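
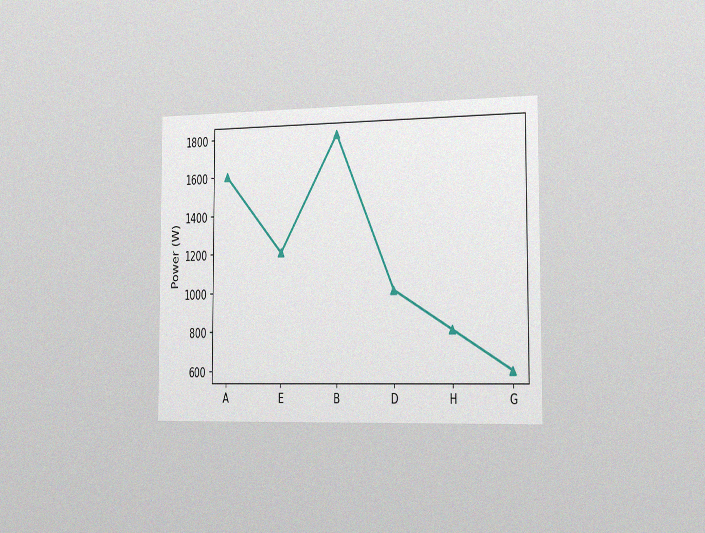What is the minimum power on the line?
The chart is viewed slightly from the right, with some photo noise. The lowest point is at G, and reading across to the y-axis gives 600W.

600W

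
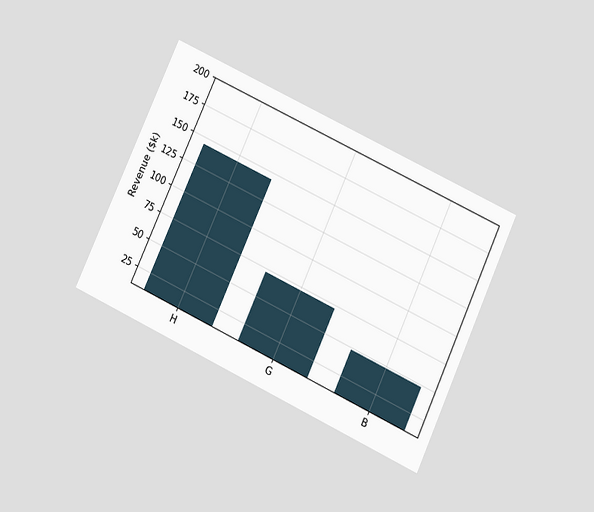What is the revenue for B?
The chart is tilted about 25° clockwise and viewed slightly from below. Reading along the chart's y-axis, the B bar reaches $48k.

$48k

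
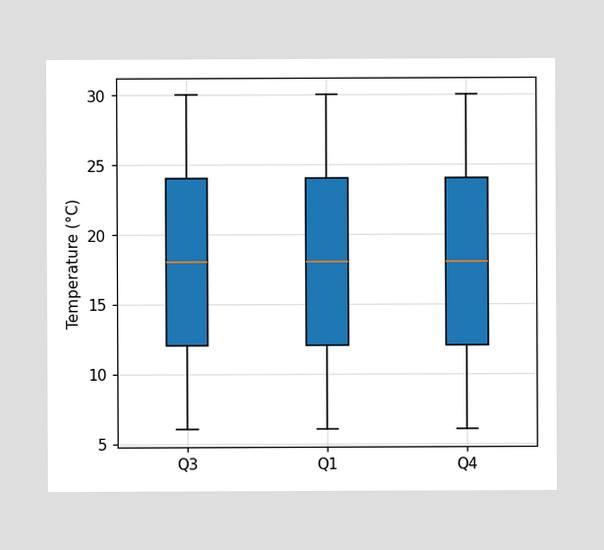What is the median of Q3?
18°C

The median line in the Q3 box sits at 18°C.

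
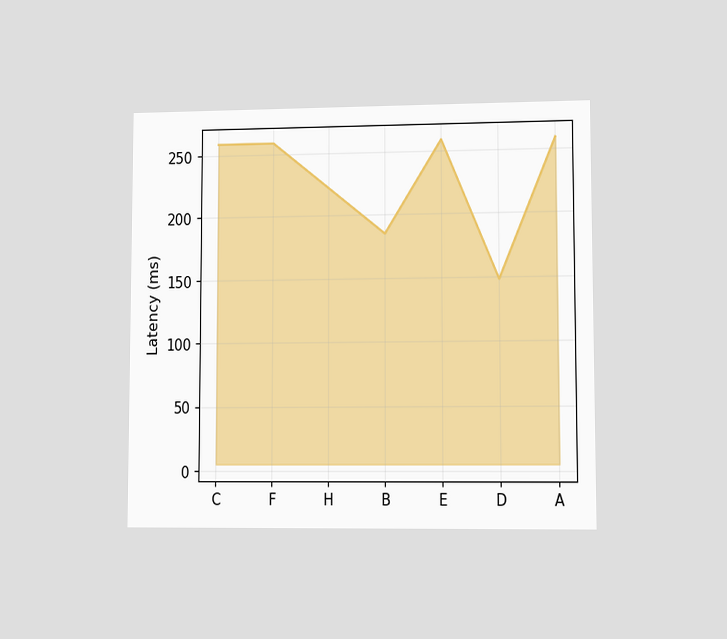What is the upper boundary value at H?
The chart is viewed at a slight angle. At H the upper boundary is at 222ms.

222ms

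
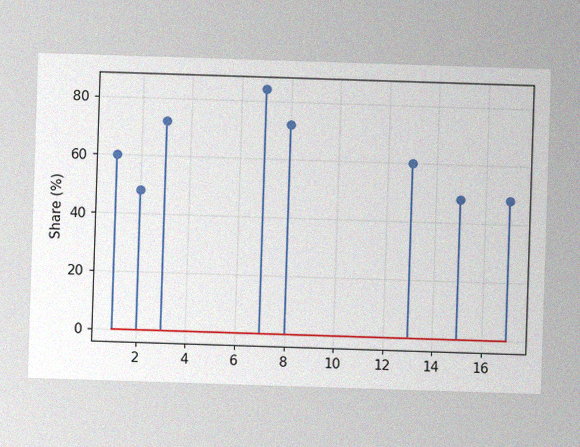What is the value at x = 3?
72%

The image has some photo noise and uneven lighting. The stem at x=3 reaches 72%.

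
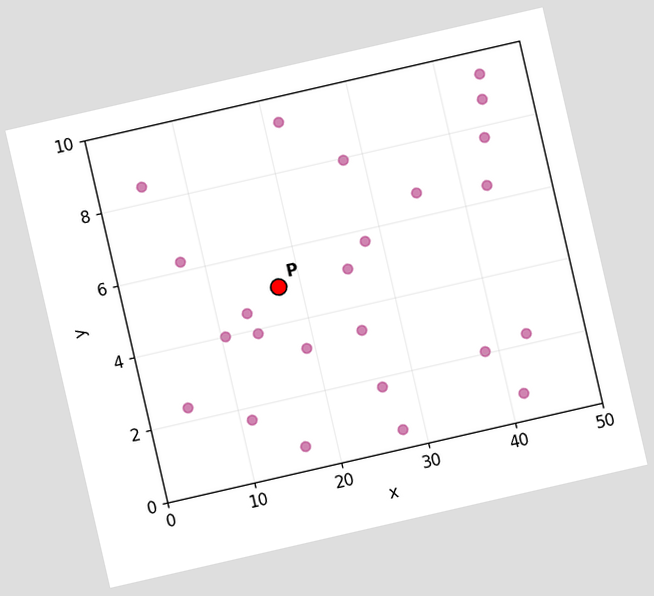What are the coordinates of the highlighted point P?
The chart is tilted about 13° counter-clockwise. Following the gridlines from P to each axis, P sits at (17.5, 5).

(17.5, 5)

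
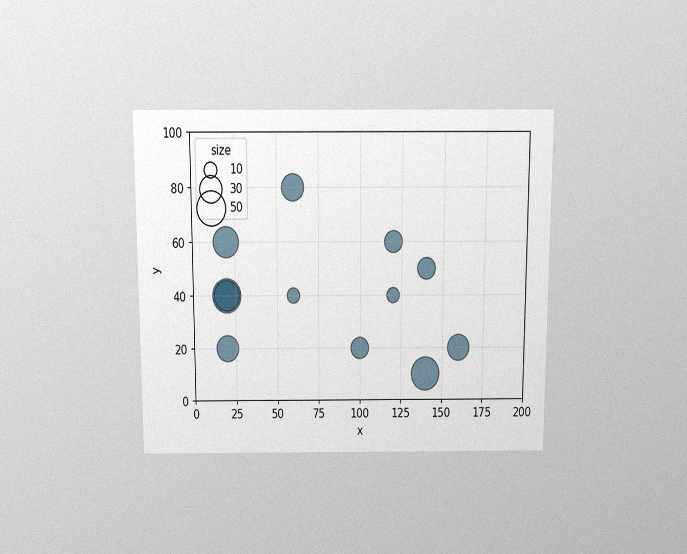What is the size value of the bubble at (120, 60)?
20

The chart is viewed slightly from above, with some photo noise. Matching the bubble at (120, 60) against the size legend gives 20.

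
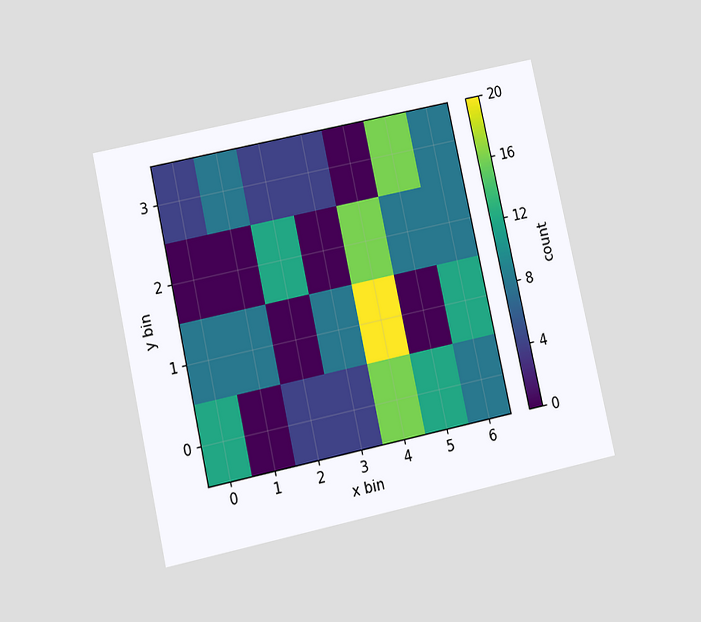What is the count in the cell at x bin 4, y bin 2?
The chart is tilted about 12° counter-clockwise and viewed slightly from below. Matching the cell (4, 2) against the colorbar gives 16.

16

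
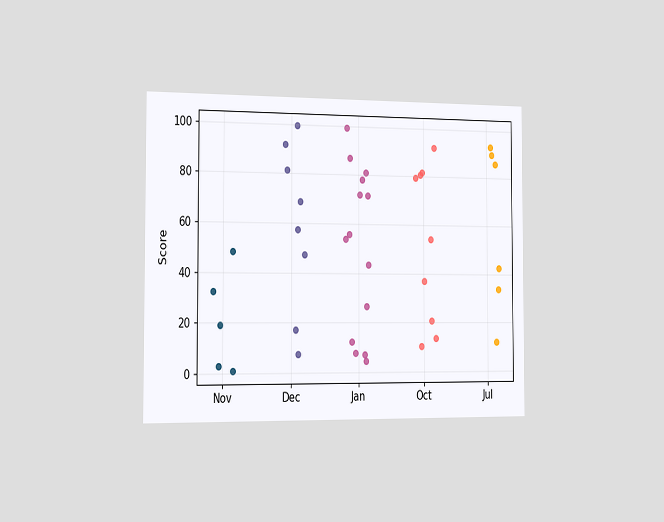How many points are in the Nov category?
The chart is viewed slightly from the left. Counting the markers in the Nov column gives 5.

5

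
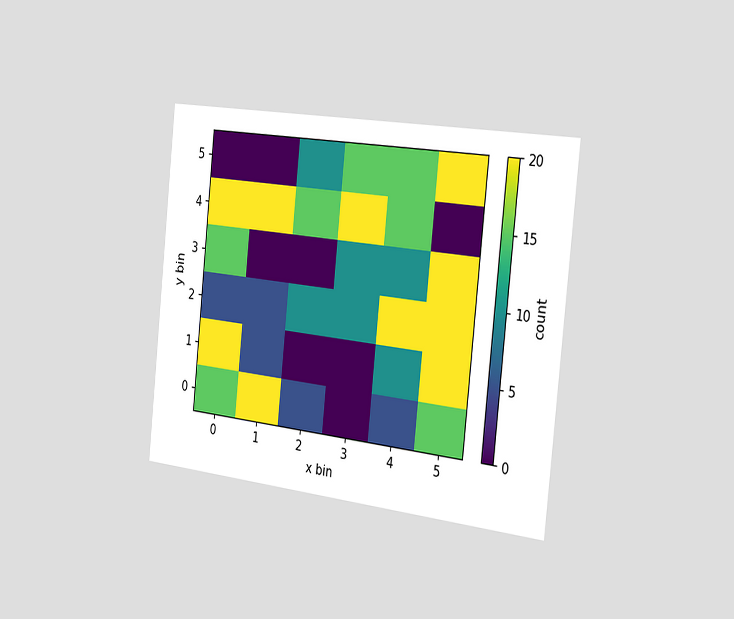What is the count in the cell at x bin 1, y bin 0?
20

The chart is tilted about 6° clockwise and viewed slightly from the right. Matching the cell (1, 0) against the colorbar gives 20.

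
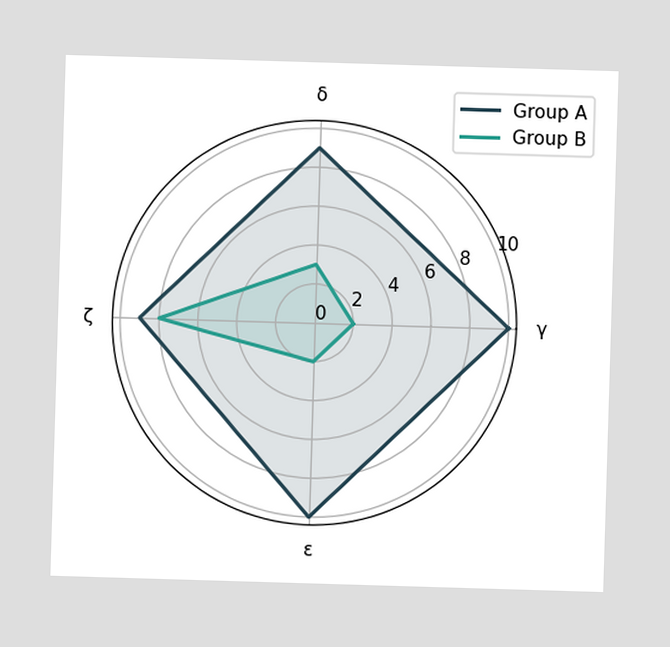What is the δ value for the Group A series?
9

On the δ axis, Group A reaches 9.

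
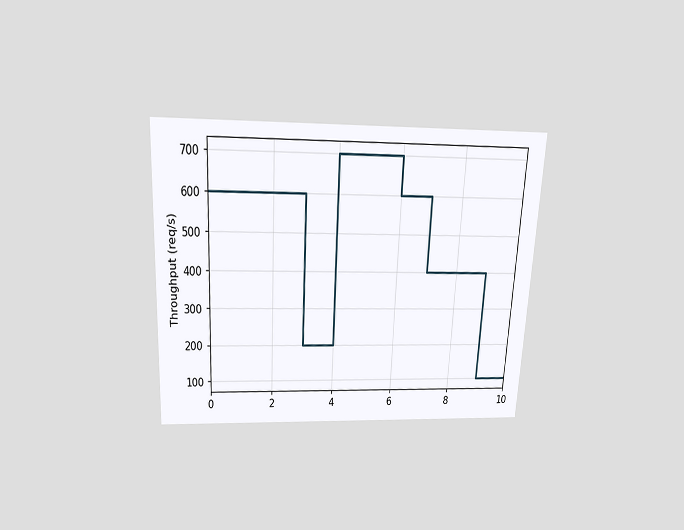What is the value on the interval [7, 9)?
400req/s

The chart is tilted about 3° clockwise and viewed slightly from above. On [7, 9) the step sits at 400req/s.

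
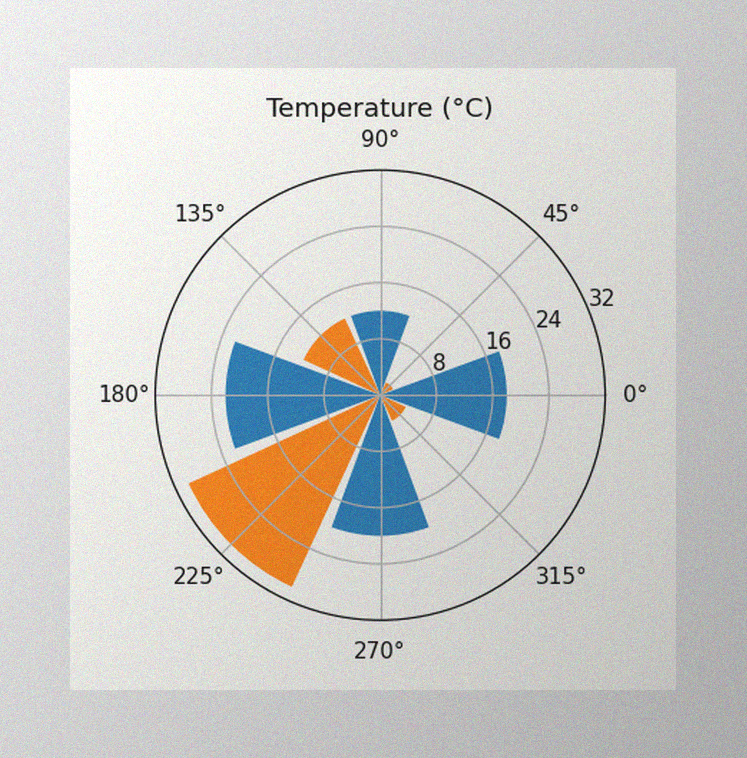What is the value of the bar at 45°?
The image has some photo noise and uneven lighting. The bar at 45° reaches 2°C on the radial axis.

2°C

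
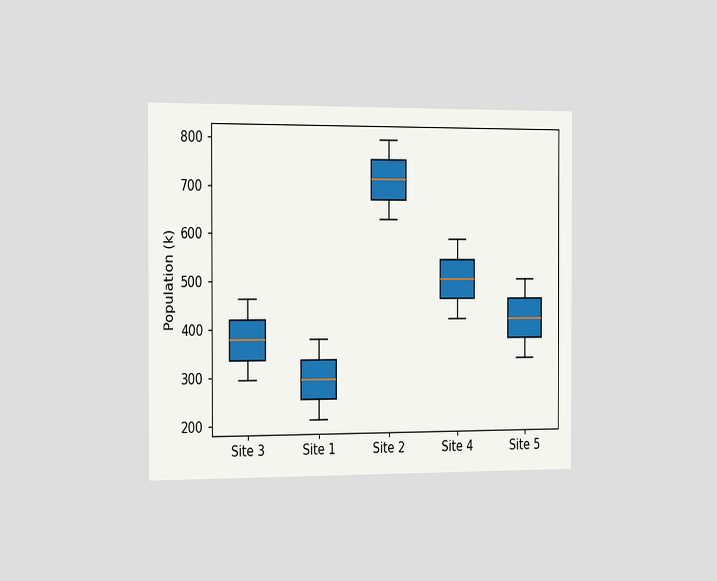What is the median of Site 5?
The chart is viewed slightly from the left. The median line in the Site 5 box sits at 420k.

420k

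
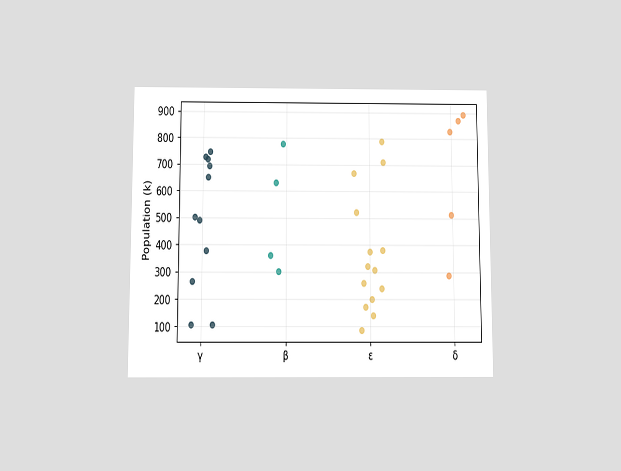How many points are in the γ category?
The chart is viewed slightly from below. Counting the markers in the γ column gives 11.

11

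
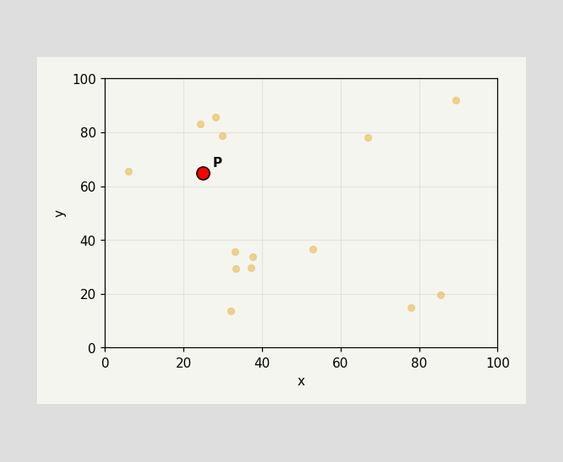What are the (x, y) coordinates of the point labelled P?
(25, 65)

Following the gridlines from P to each axis, P sits at (25, 65).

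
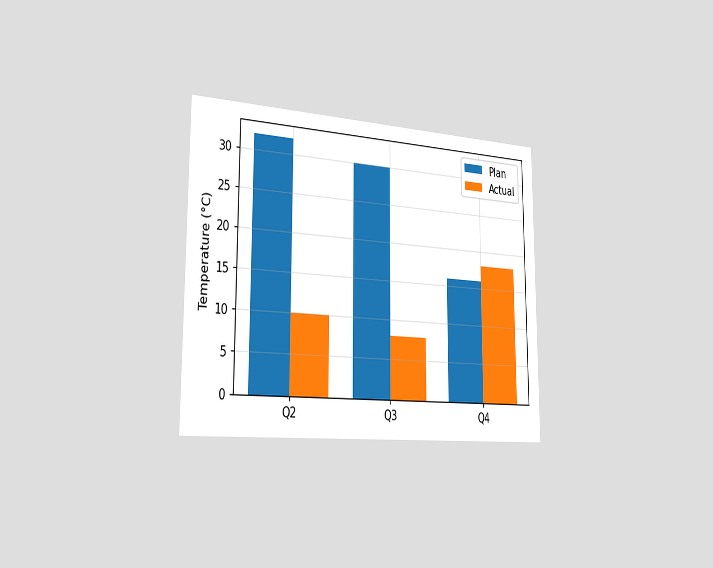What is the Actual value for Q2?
The chart is viewed slightly from the left. The Actual bar at Q2 reaches 10°C on the y-axis.

10°C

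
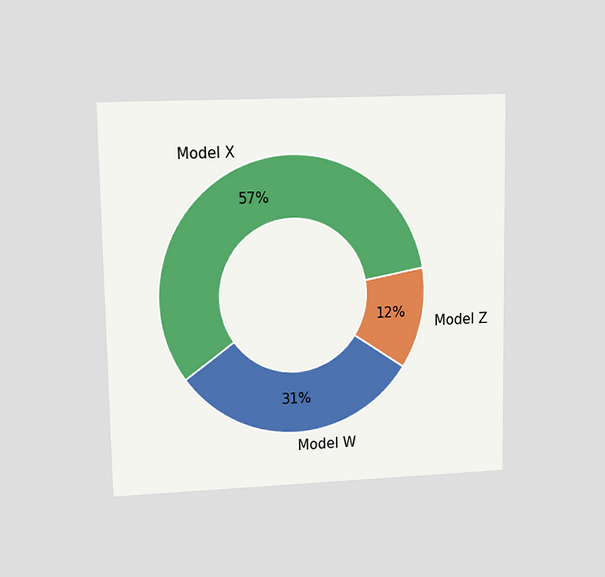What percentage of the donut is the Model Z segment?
The chart is viewed at a slight angle. The Model Z segment takes up 12% of the ring.

12%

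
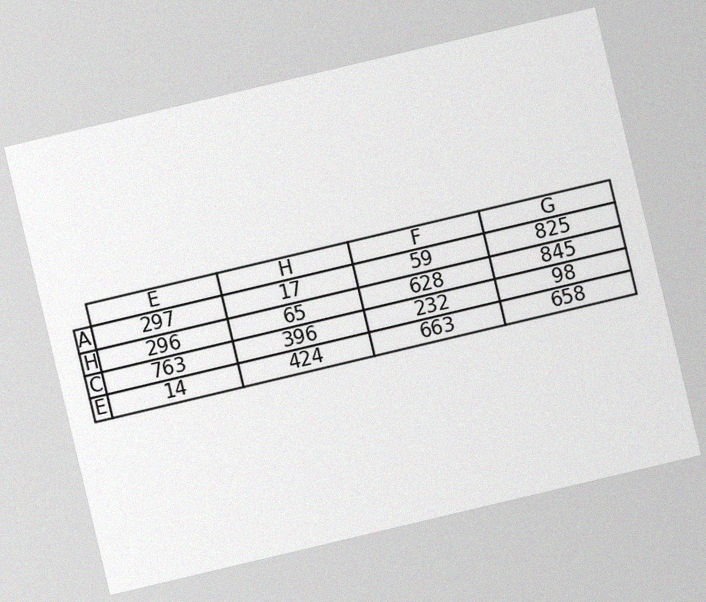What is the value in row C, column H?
396

The chart is tilted about 13° counter-clockwise, with some photo noise. The (C, H) cell reads 396.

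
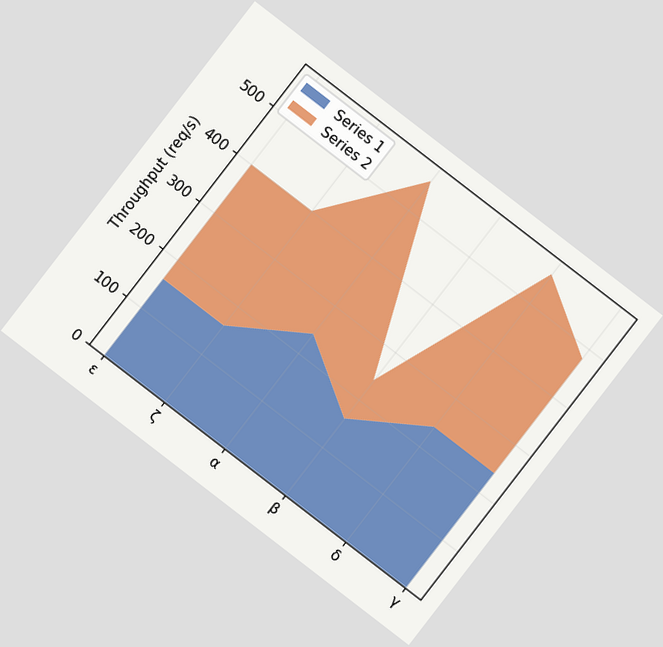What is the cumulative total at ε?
400req/s

The chart is tilted about 38° clockwise. The stacked total at ε reaches 400req/s.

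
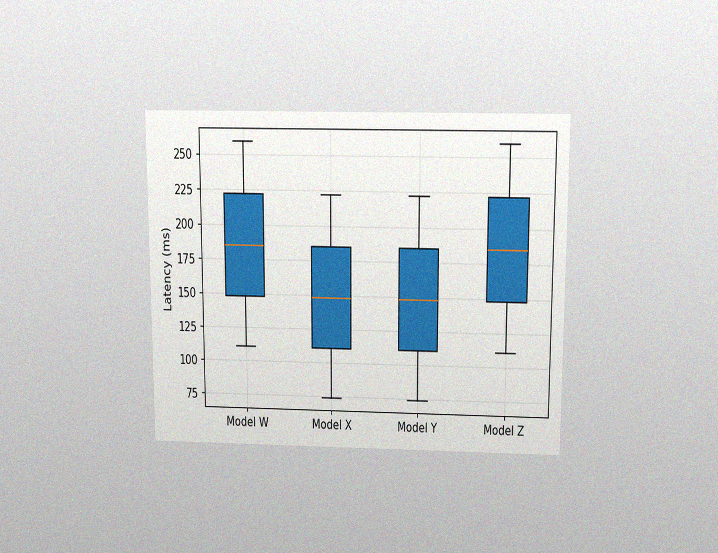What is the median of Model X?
The chart is viewed slightly from above, with some photo noise. The median line in the Model X box sits at 148ms.

148ms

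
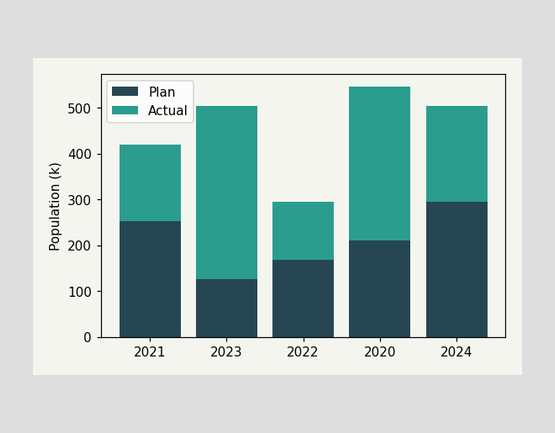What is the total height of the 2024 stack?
504k

The 2024 stack's top reaches 504k on the y-axis.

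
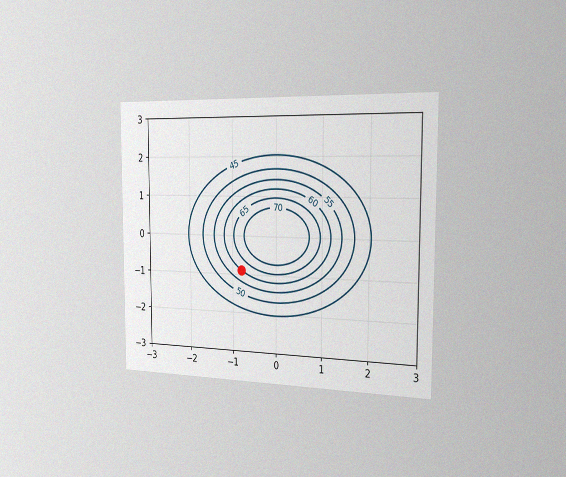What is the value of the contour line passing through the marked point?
60

The chart is viewed slightly from the right, with some photo noise. The marked point sits on the contour labelled 60.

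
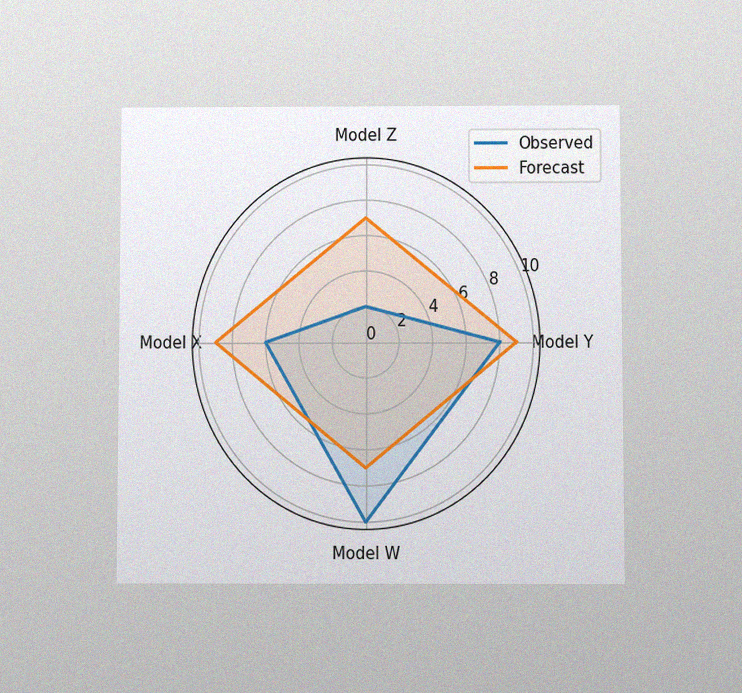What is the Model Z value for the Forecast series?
7

The chart is viewed slightly from below, with some photo noise. On the Model Z axis, Forecast reaches 7.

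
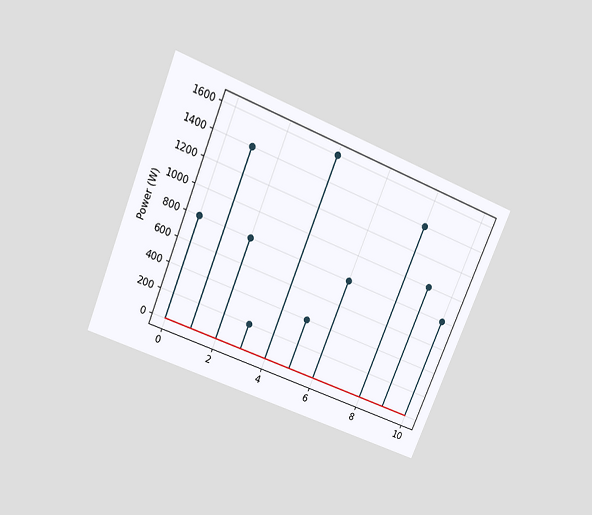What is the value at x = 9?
1000W

The chart is tilted about 22° clockwise and viewed slightly from above. The stem at x=9 reaches 1000W.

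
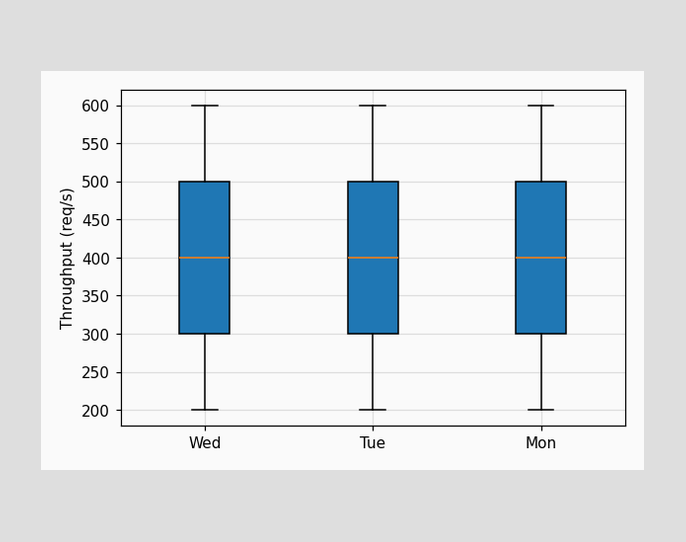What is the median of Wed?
400req/s

The median line in the Wed box sits at 400req/s.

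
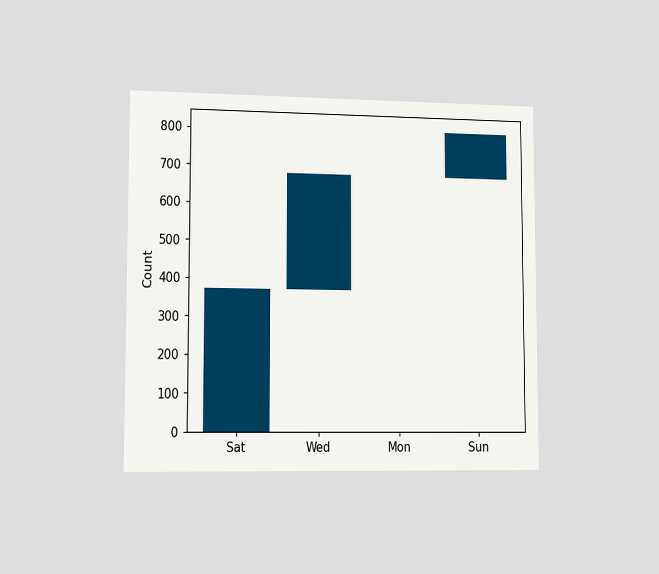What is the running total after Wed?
The chart is viewed slightly from the left. After Wed the running total reaches 682.

682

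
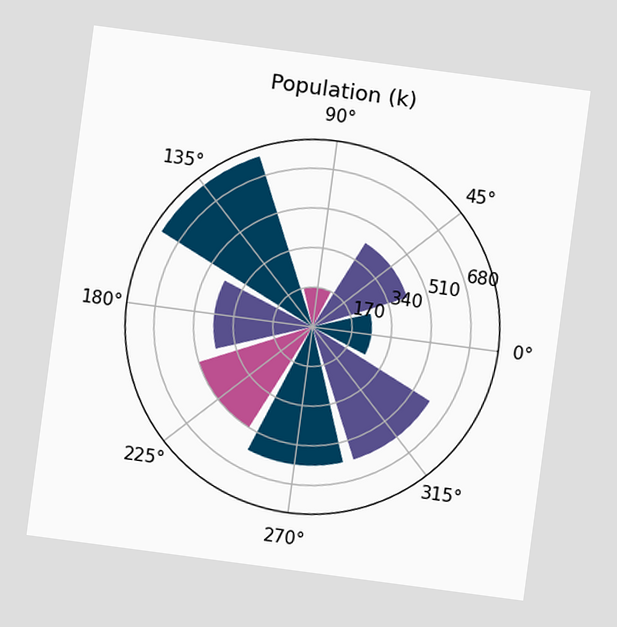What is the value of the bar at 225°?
The chart is tilted about 8° clockwise. The bar at 225° reaches 510k on the radial axis.

510k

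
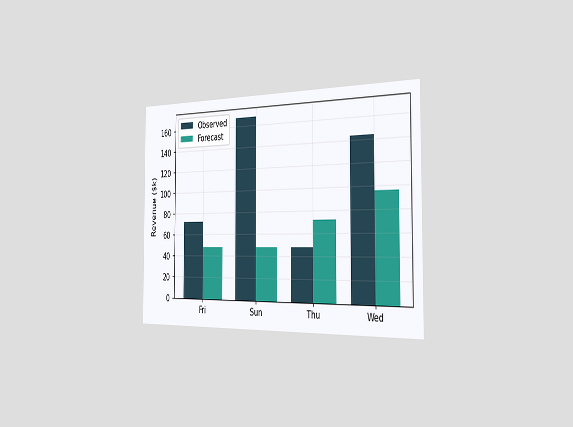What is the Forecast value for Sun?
The chart is viewed slightly from the right. The Forecast bar at Sun reaches $48k on the y-axis.

$48k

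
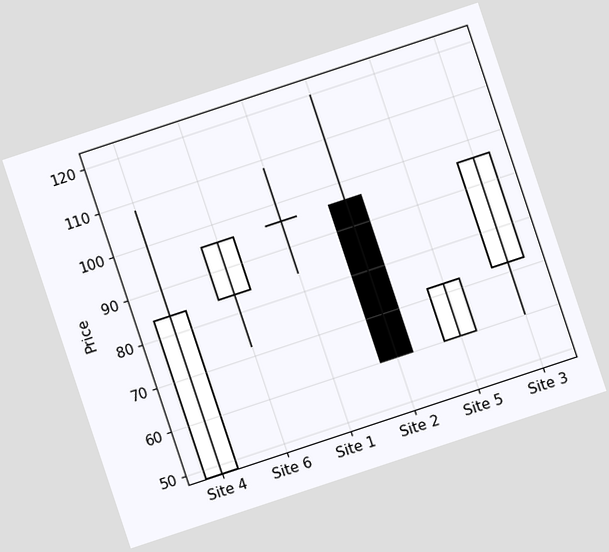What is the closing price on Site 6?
The chart is tilted about 18° counter-clockwise. The Site 6 candle closes at 96.

96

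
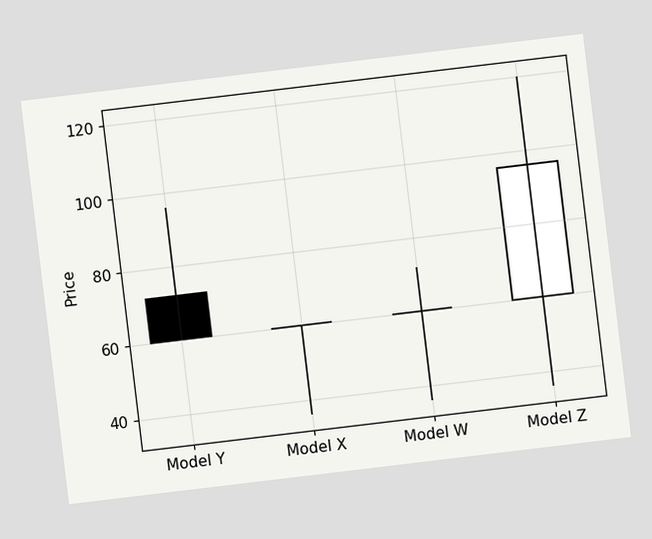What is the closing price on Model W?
60

The chart is tilted about 7° counter-clockwise. The Model W candle closes at 60.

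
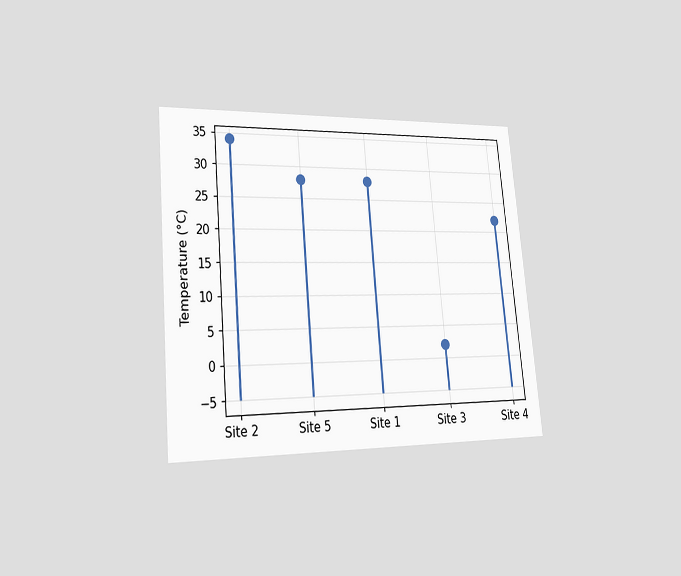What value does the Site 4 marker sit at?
22°C

The chart is tilted about 5° counter-clockwise and viewed slightly from the left. The Site 4 marker sits at 22°C.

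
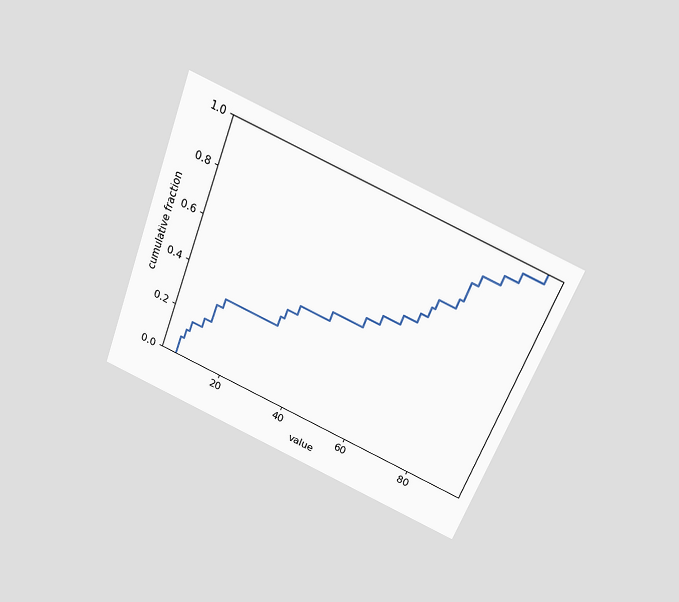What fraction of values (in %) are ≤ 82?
92%

The chart is tilted about 21° clockwise and viewed slightly from above. At x=82 the ECDF step is at 92%.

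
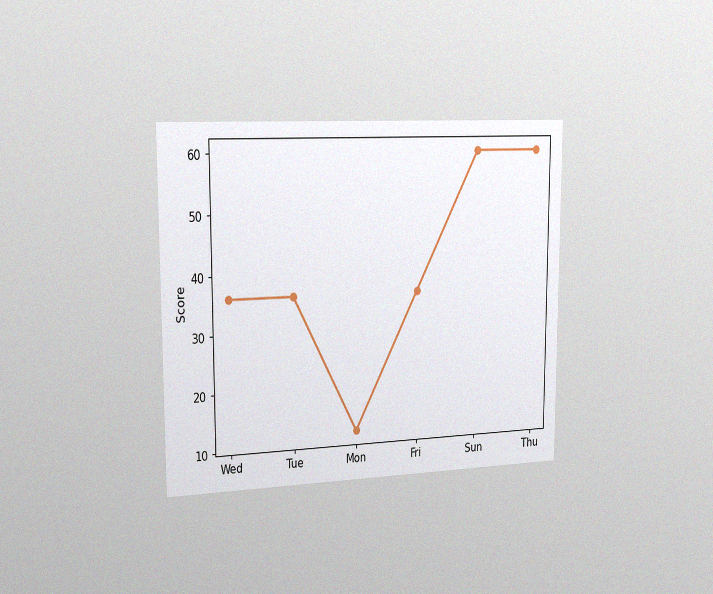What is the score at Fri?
The chart is viewed slightly from the left, with some photo noise. At Fri, the line is at 36.

36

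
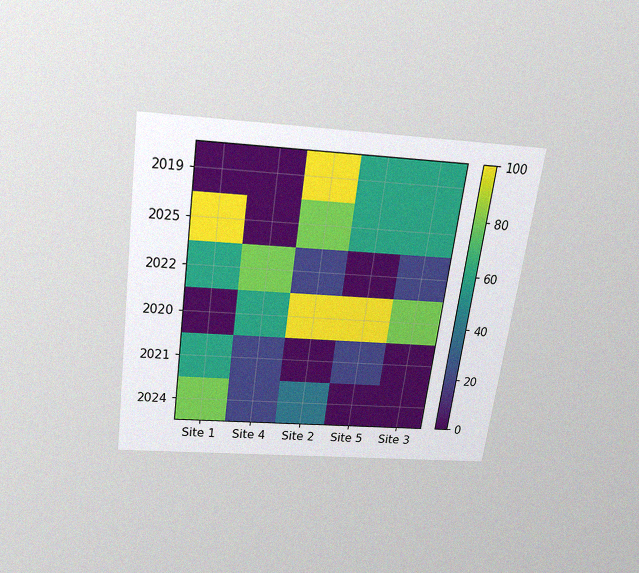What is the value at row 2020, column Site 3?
80

The chart is tilted about 8° clockwise and viewed slightly from above, with some photo noise. Matching cell (2020, Site 3) against the colorbar gives 80.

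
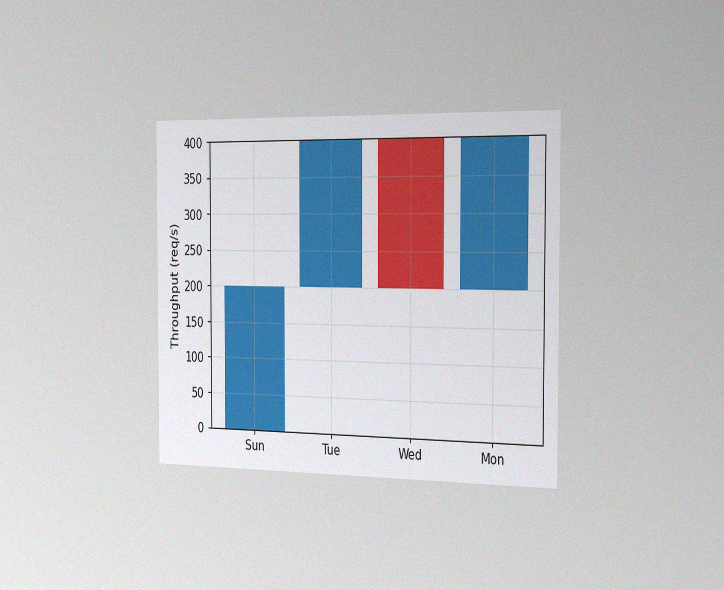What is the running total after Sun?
The chart is viewed slightly from the right, with some photo noise. After Sun the running total reaches 200req/s.

200req/s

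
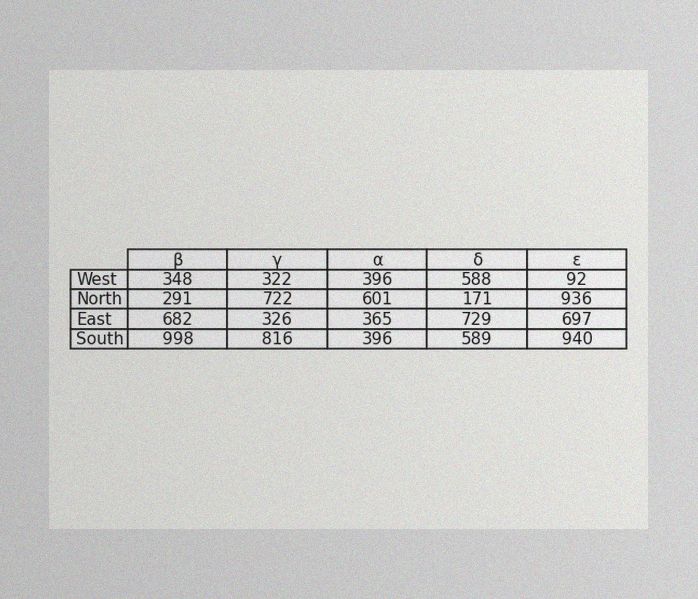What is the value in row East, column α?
The image has some photo noise and uneven lighting. The (East, α) cell reads 365.

365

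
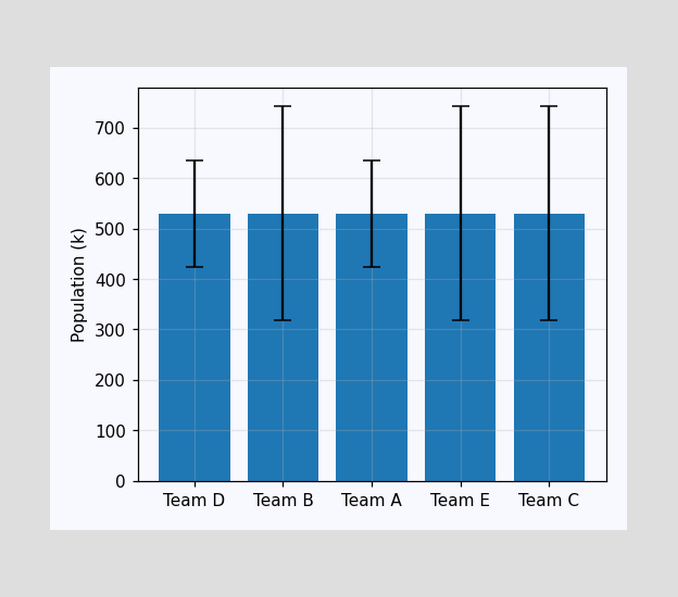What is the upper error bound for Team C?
The Team C bar's upper whisker reaches 742k.

742k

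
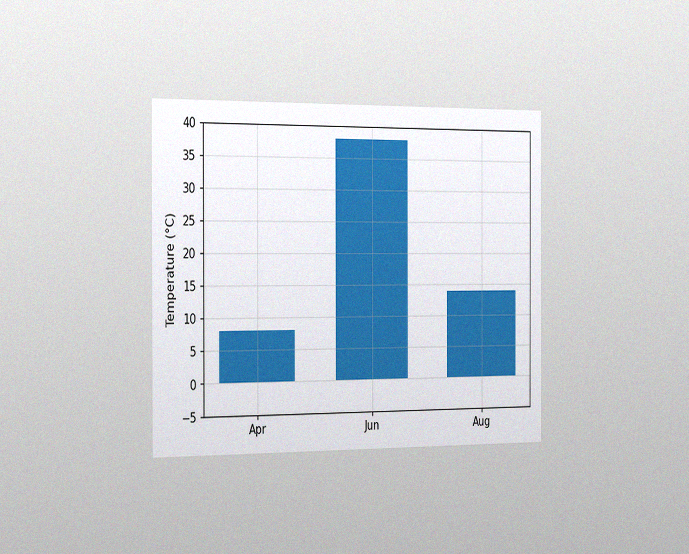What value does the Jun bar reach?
The chart is viewed slightly from the left, with some photo noise. Reading along the chart's y-axis, the Jun bar reaches 38°C.

38°C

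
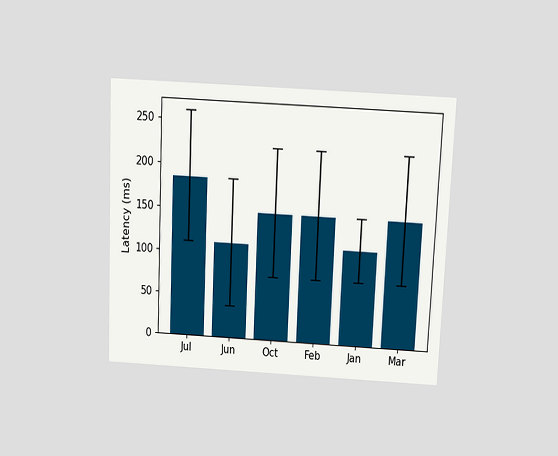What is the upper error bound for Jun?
185ms

The chart is tilted about 3° clockwise and viewed slightly from above. The Jun bar's upper whisker reaches 185ms.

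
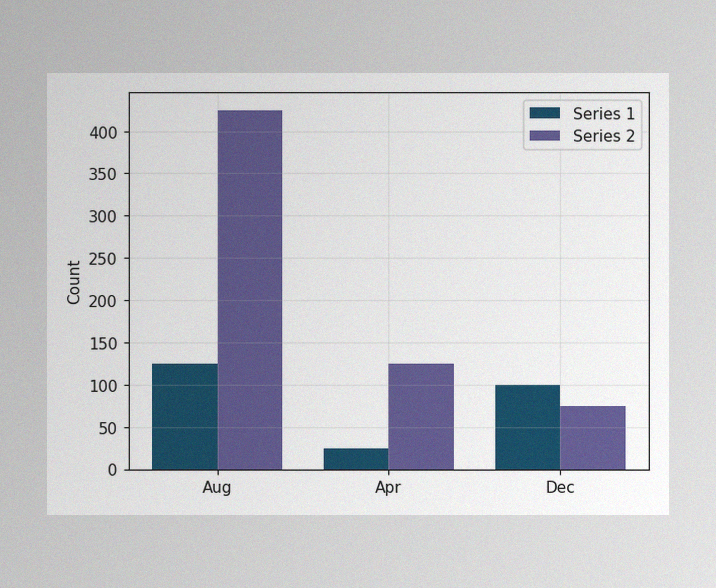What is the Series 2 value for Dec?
The image has some photo noise and uneven lighting. The Series 2 bar at Dec reaches 75 on the y-axis.

75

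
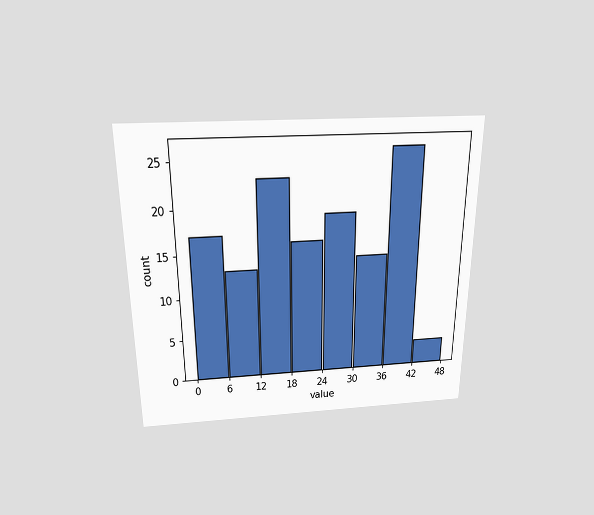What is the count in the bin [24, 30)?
19

The chart is viewed slightly from above. The [24, 30) bin has height 19.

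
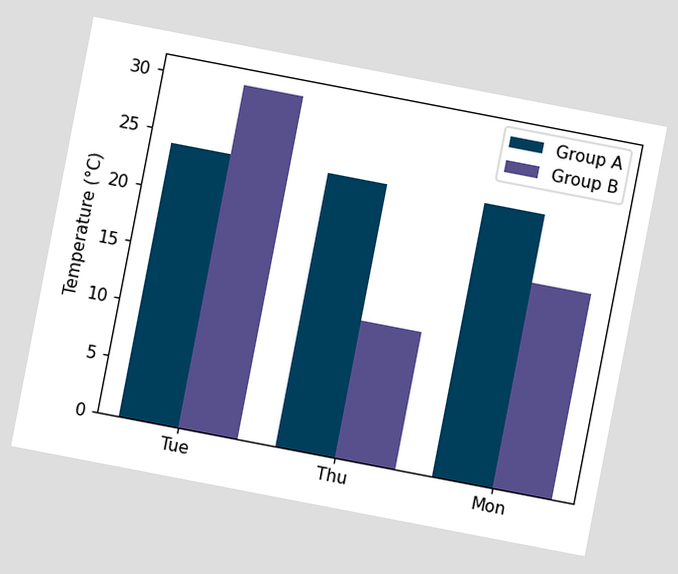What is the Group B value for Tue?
The chart is tilted about 11° clockwise. The Group B bar at Tue reaches 30°C on the y-axis.

30°C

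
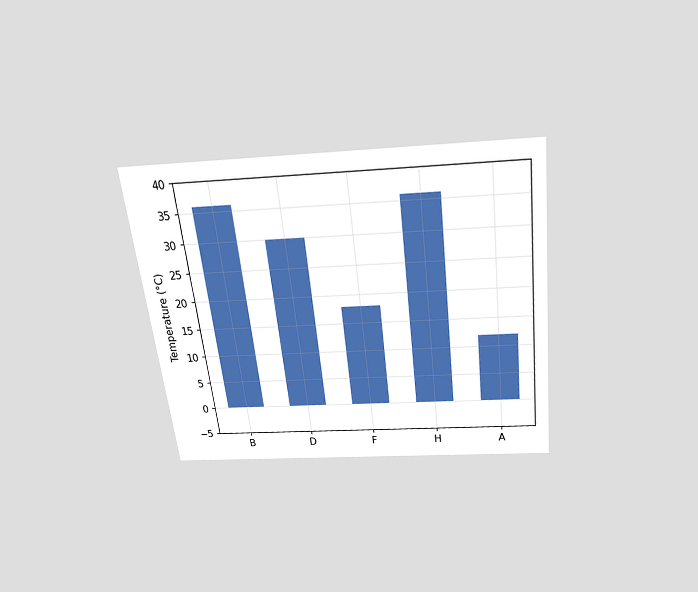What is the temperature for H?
The chart is tilted about 7° counter-clockwise and viewed slightly from above. Reading along the chart's y-axis, the H bar reaches 36°C.

36°C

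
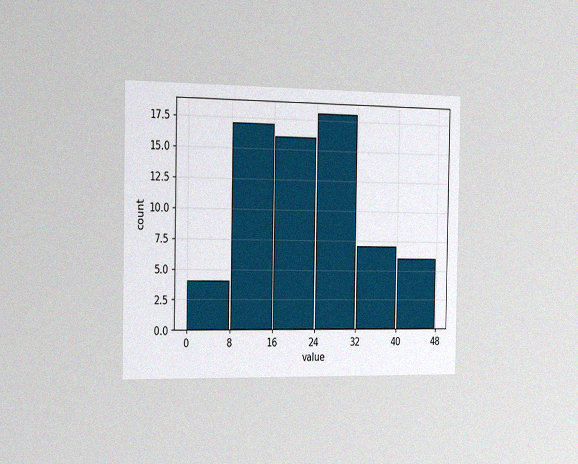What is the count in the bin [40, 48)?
6

The chart is viewed slightly from the left, with some photo noise. The [40, 48) bin has height 6.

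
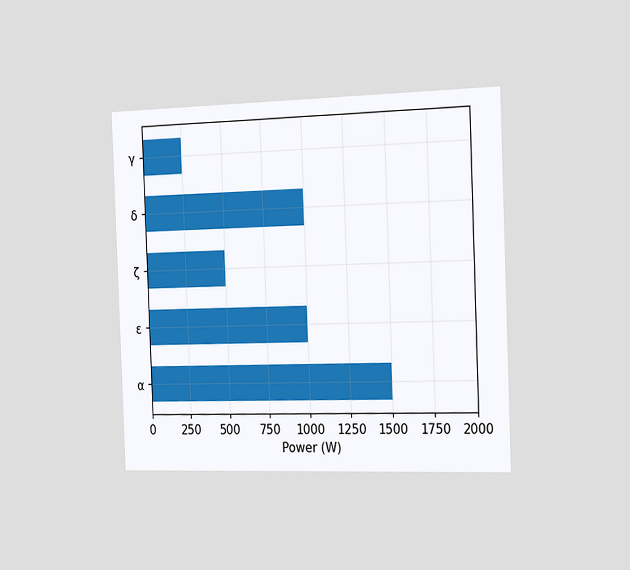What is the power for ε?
1000W

The chart is tilted about 2° counter-clockwise and viewed slightly from the right. Reading along the chart's x-axis, the ε bar reaches 1000W.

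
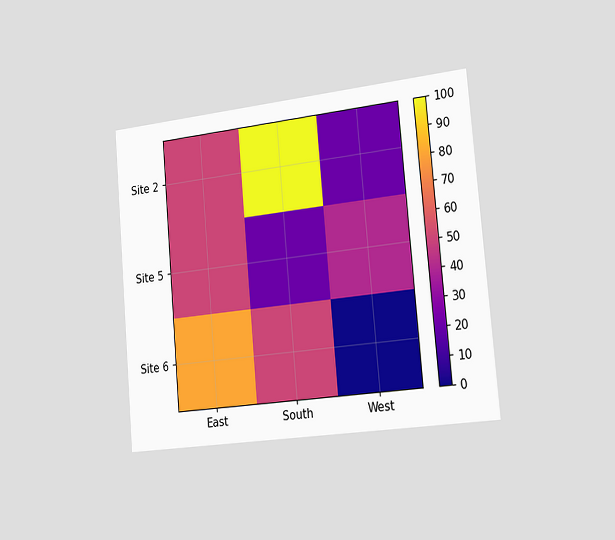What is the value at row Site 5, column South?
20

The chart is tilted about 5° counter-clockwise and viewed slightly from the right. Matching cell (Site 5, South) against the colorbar gives 20.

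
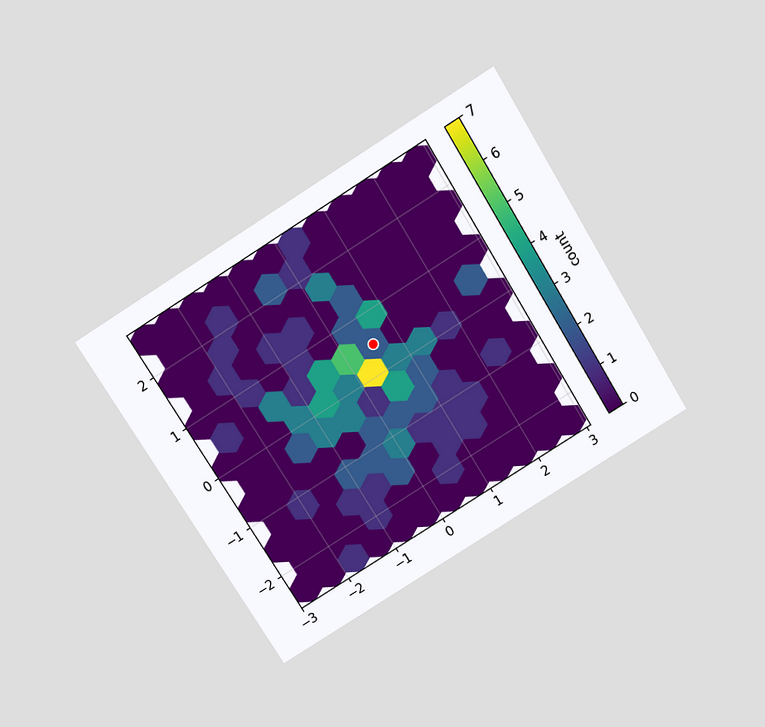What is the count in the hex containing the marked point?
The chart is tilted about 32° counter-clockwise and viewed slightly from above. The marked hex reads 2 on the colorbar.

2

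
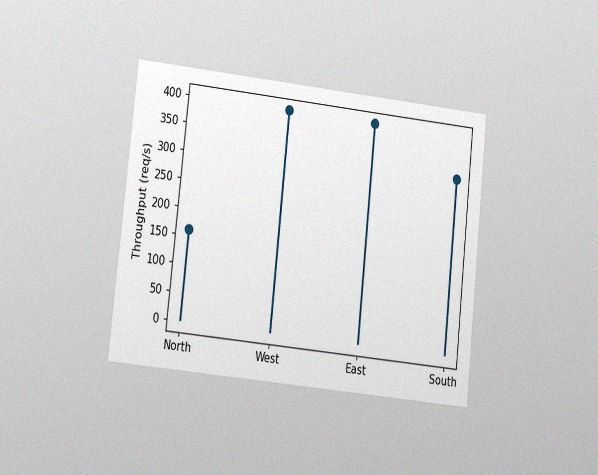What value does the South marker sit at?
The chart is tilted about 6° clockwise and viewed at a slight angle, with some photo noise. The South marker sits at 320req/s.

320req/s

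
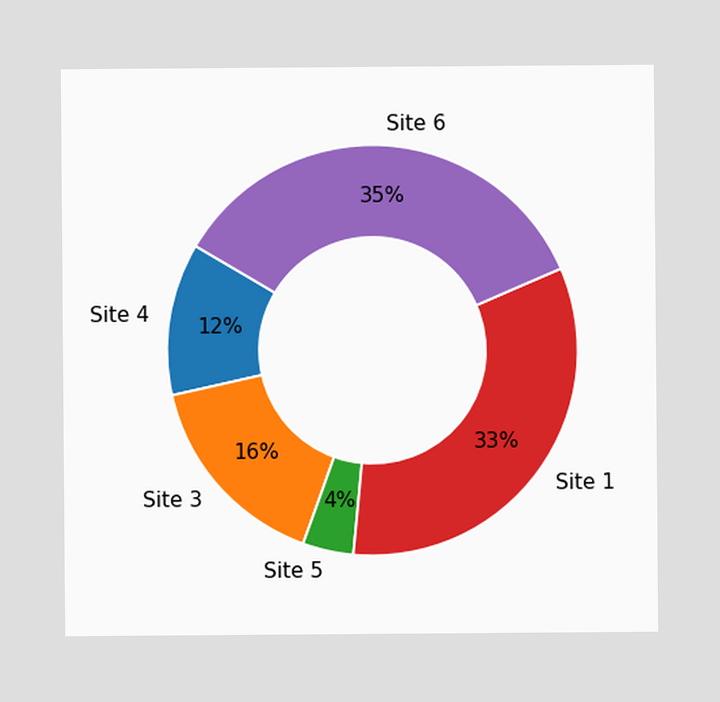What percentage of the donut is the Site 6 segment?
The Site 6 segment takes up 35% of the ring.

35%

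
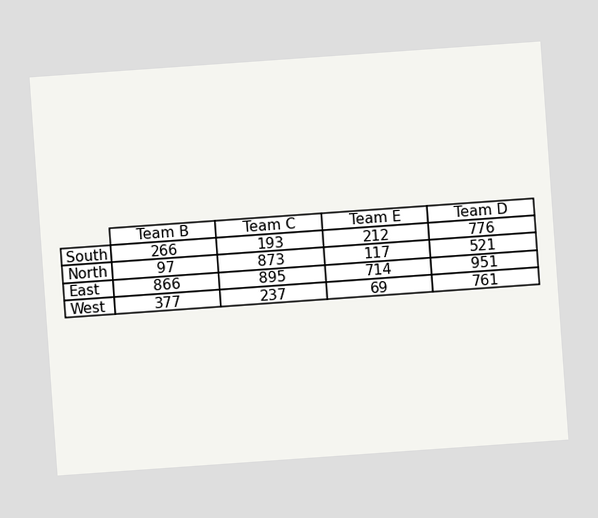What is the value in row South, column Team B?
266

The chart is tilted about 4° counter-clockwise. The (South, Team B) cell reads 266.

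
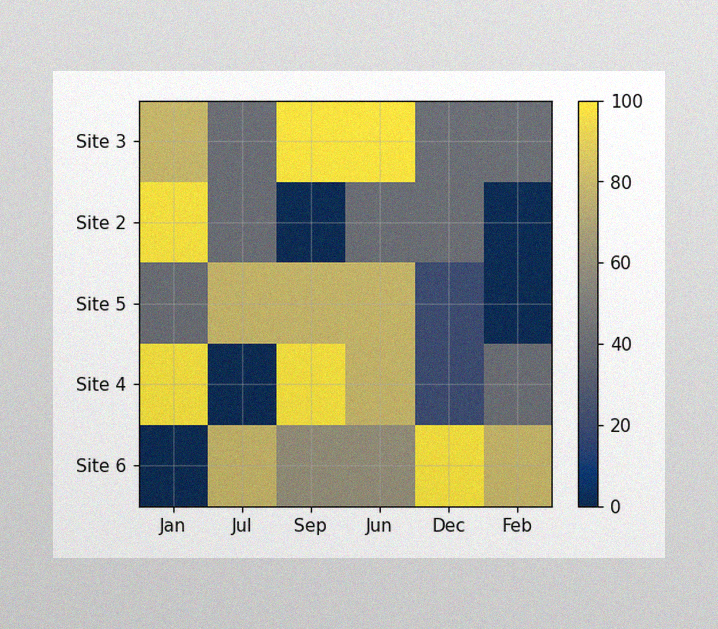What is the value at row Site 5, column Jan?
The image has some photo noise and uneven lighting. Matching cell (Site 5, Jan) against the colorbar gives 40.

40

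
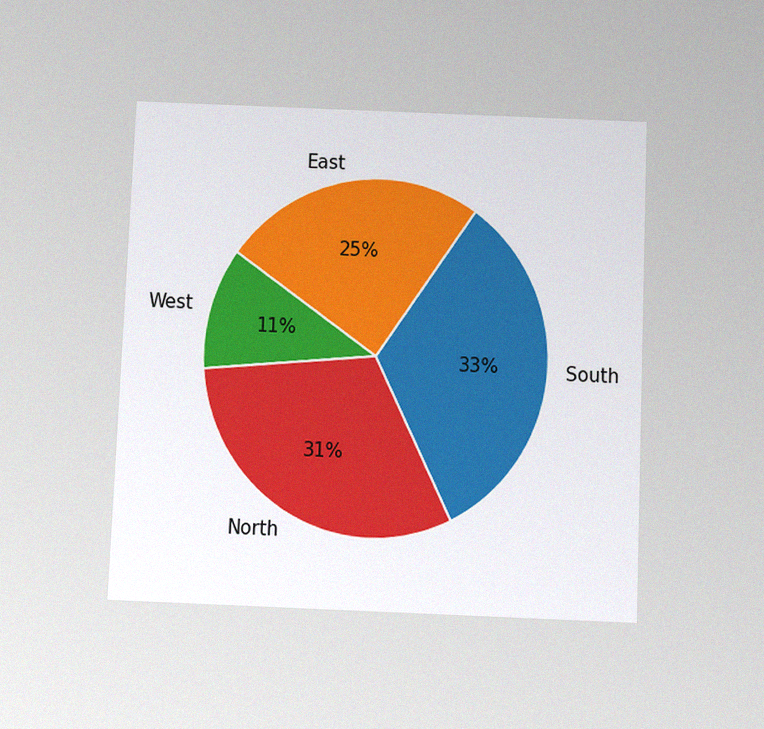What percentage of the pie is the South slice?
The chart is tilted about 2° clockwise and viewed slightly from below, with some photo noise. The South slice takes up 33% of the pie.

33%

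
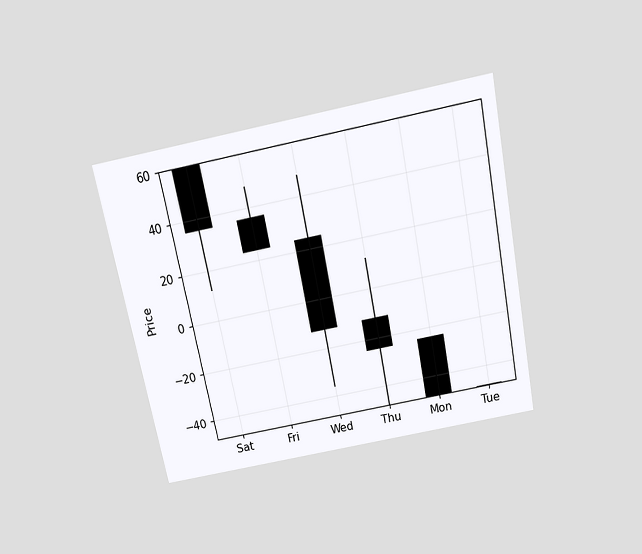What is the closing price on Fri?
24

The chart is tilted about 11° counter-clockwise and viewed slightly from above. The Fri candle closes at 24.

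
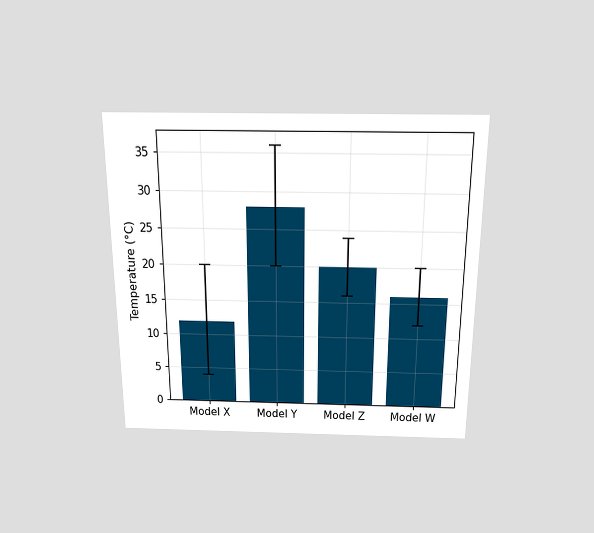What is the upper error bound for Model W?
The chart is viewed slightly from above. The Model W bar's upper whisker reaches 20°C.

20°C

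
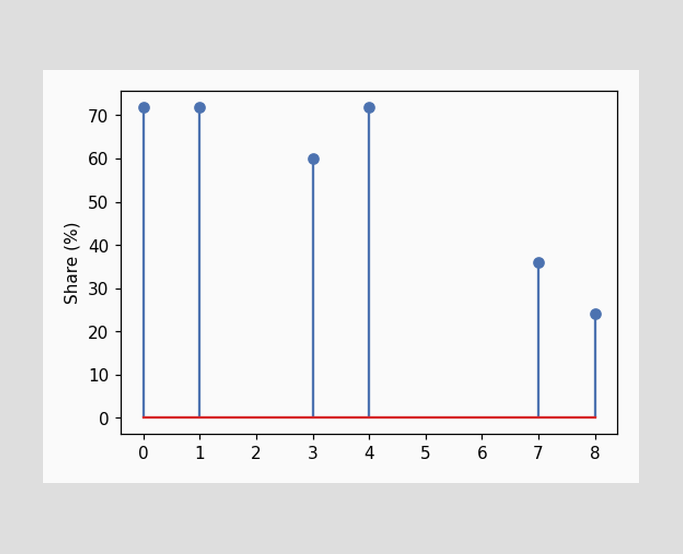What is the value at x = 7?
The stem at x=7 reaches 36%.

36%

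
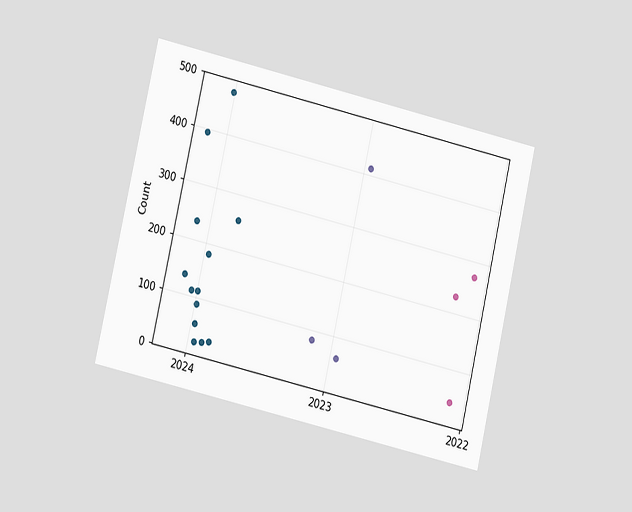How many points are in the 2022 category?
3

The chart is tilted about 13° clockwise and viewed at a slight angle. Counting the markers in the 2022 column gives 3.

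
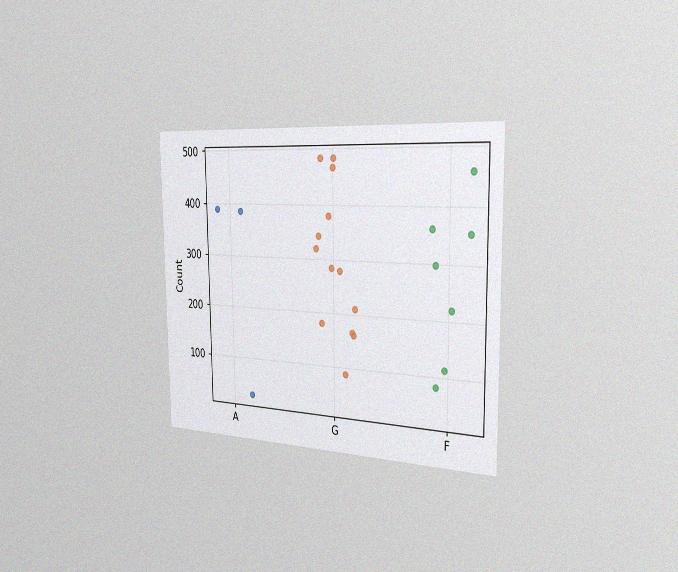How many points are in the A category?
The chart is viewed slightly from the right, with some photo noise. Counting the markers in the A column gives 3.

3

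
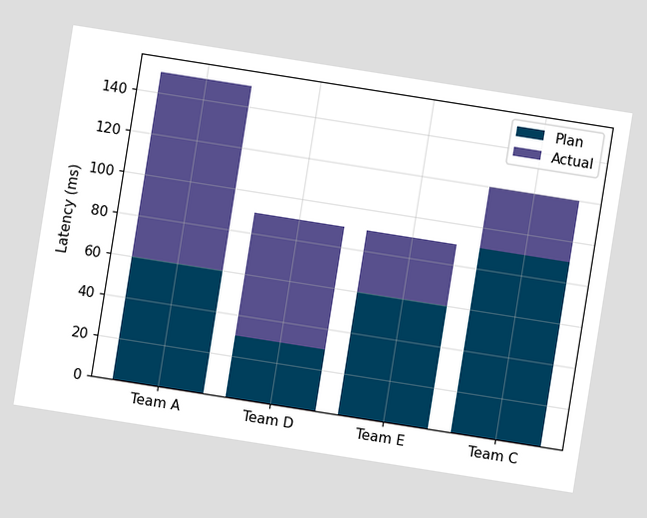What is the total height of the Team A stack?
150ms

The chart is tilted about 9° clockwise. The Team A stack's top reaches 150ms on the y-axis.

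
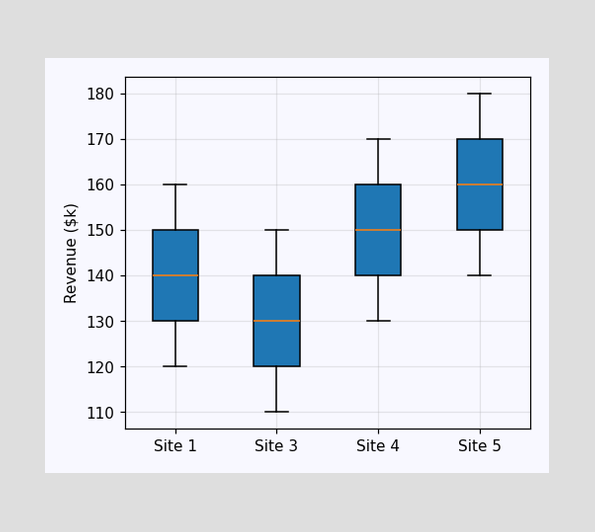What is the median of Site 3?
The median line in the Site 3 box sits at $130k.

$130k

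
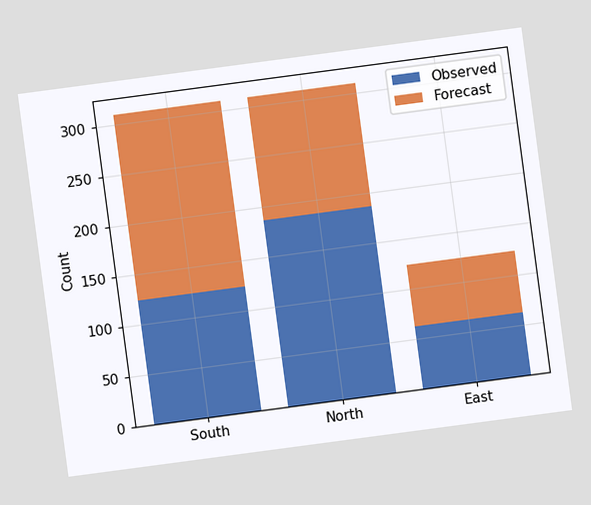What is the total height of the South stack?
The chart is tilted about 8° counter-clockwise. The South stack's top reaches 310 on the y-axis.

310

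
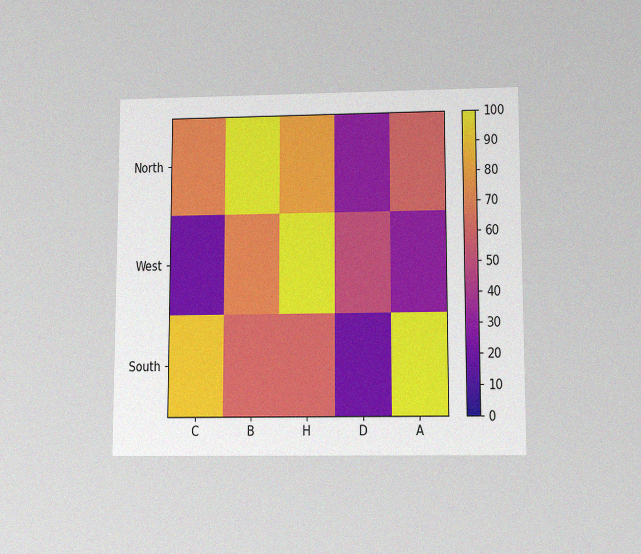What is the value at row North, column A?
The chart is viewed slightly from below, with some photo noise. Matching cell (North, A) against the colorbar gives 60.

60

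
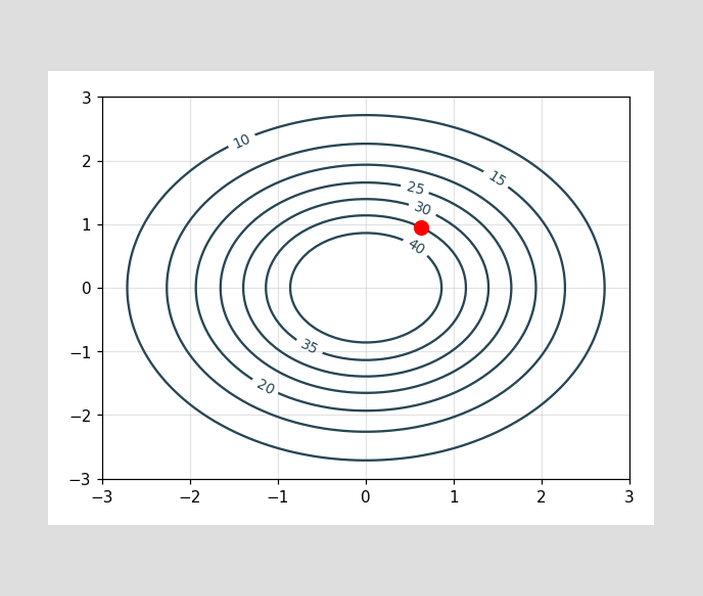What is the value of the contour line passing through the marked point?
The marked point sits on the contour labelled 35.

35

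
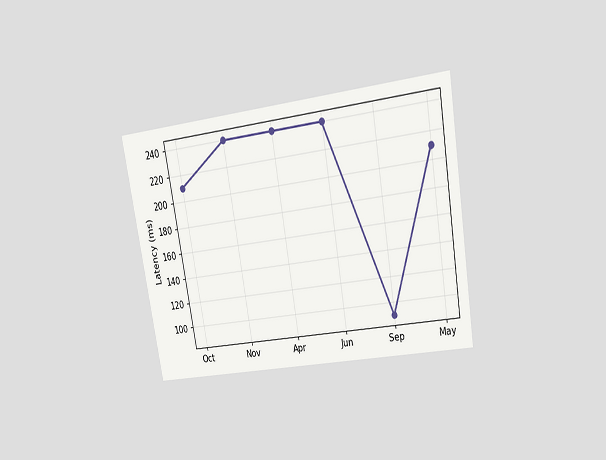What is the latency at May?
210ms

The chart is tilted about 10° counter-clockwise and viewed at a slight angle. At May, the line is at 210ms.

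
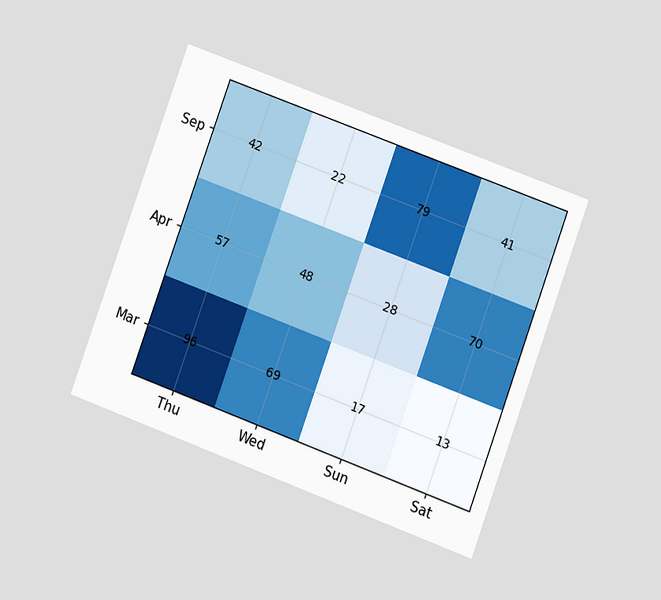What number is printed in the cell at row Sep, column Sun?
79

The chart is tilted about 20° clockwise and viewed at a slight angle. The (Sep, Sun) cell reads 79.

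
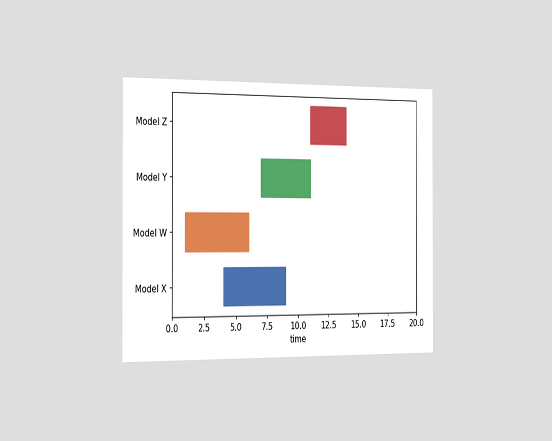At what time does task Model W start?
The chart is viewed slightly from the left. The Model W bar begins at t=1.

1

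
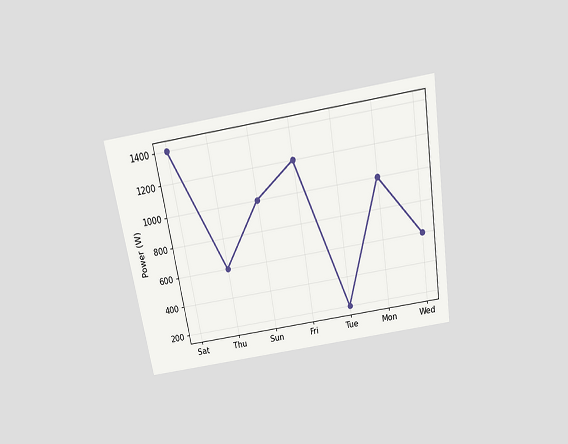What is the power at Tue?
200W

The chart is tilted about 9° counter-clockwise and viewed slightly from above. At Tue, the line is at 200W.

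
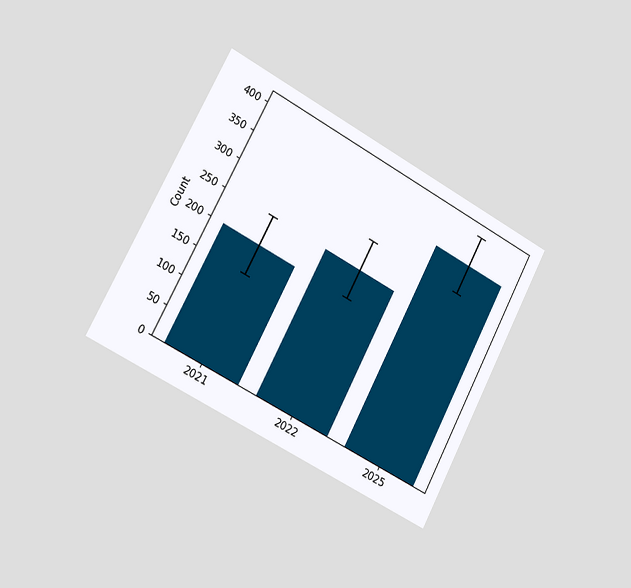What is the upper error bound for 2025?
400

The chart is tilted about 28° clockwise and viewed slightly from the left. The 2025 bar's upper whisker reaches 400.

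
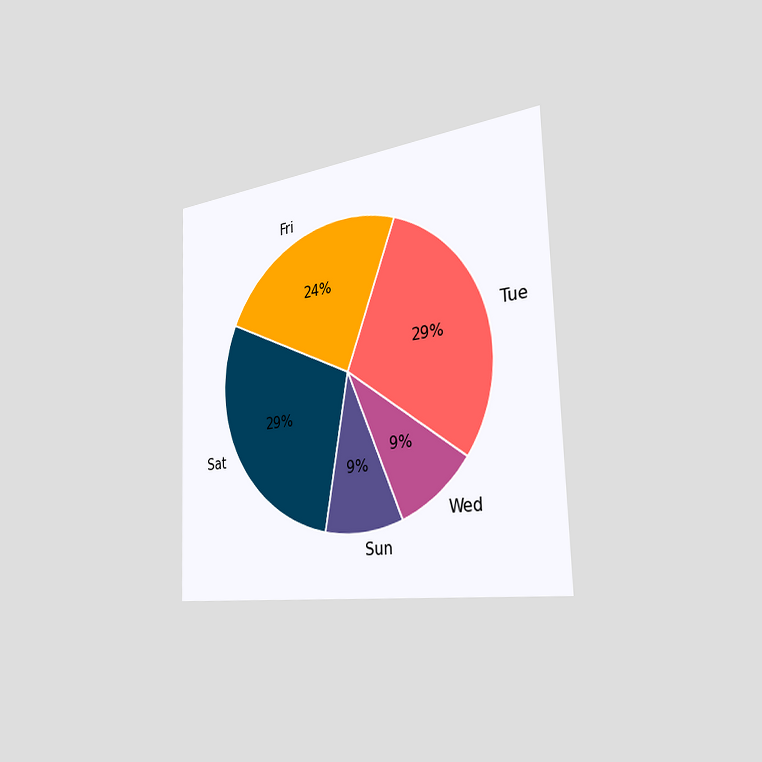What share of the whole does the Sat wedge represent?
The chart is viewed slightly from the right. The Sat slice takes up 29% of the pie.

29%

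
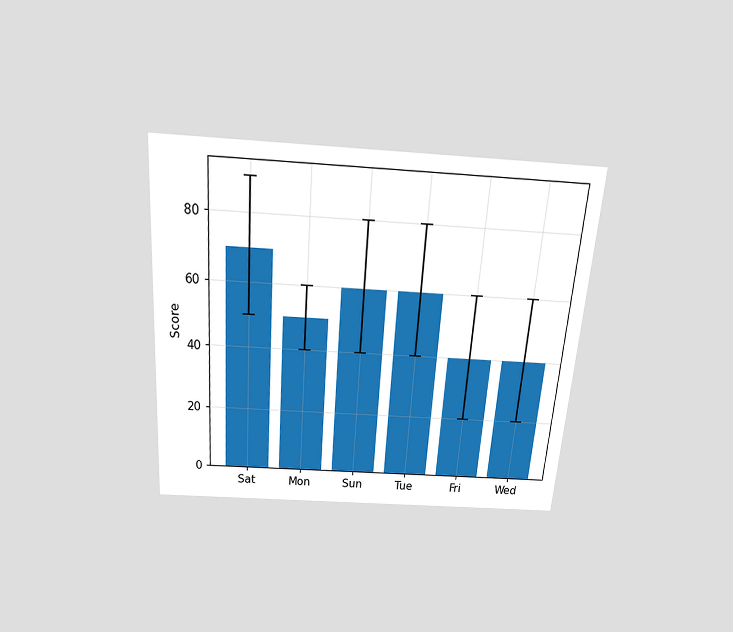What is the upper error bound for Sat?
The chart is tilted about 4° clockwise and viewed slightly from above. The Sat bar's upper whisker reaches 90.

90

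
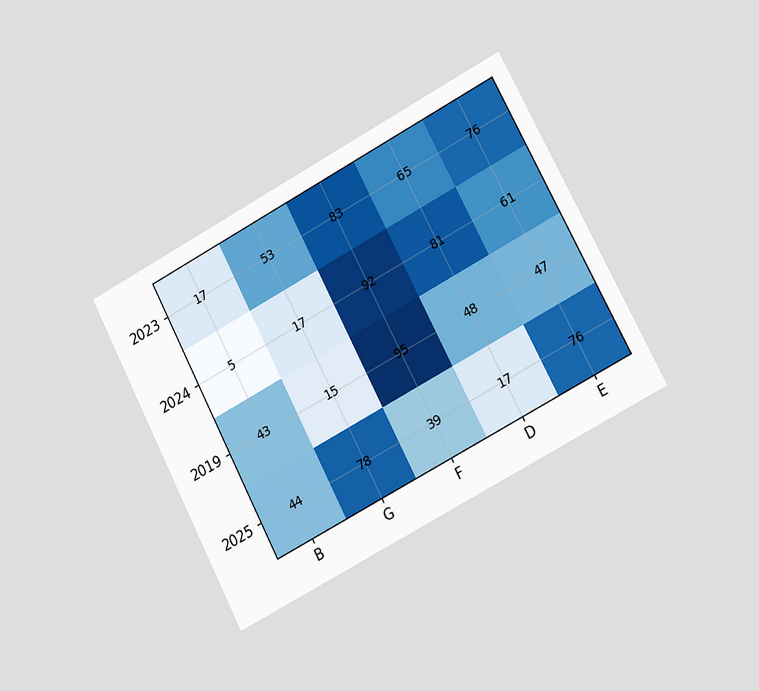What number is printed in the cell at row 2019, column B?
43

The chart is tilted about 28° counter-clockwise and viewed slightly from the right. The (2019, B) cell reads 43.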